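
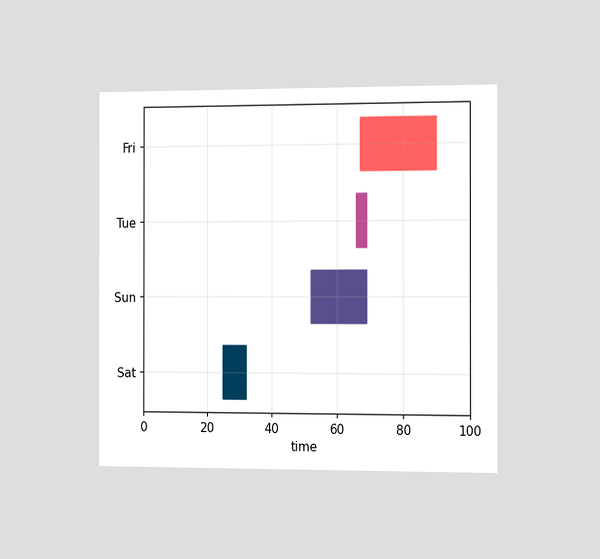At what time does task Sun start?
52

The chart is viewed slightly from the right. The Sun bar begins at t=52.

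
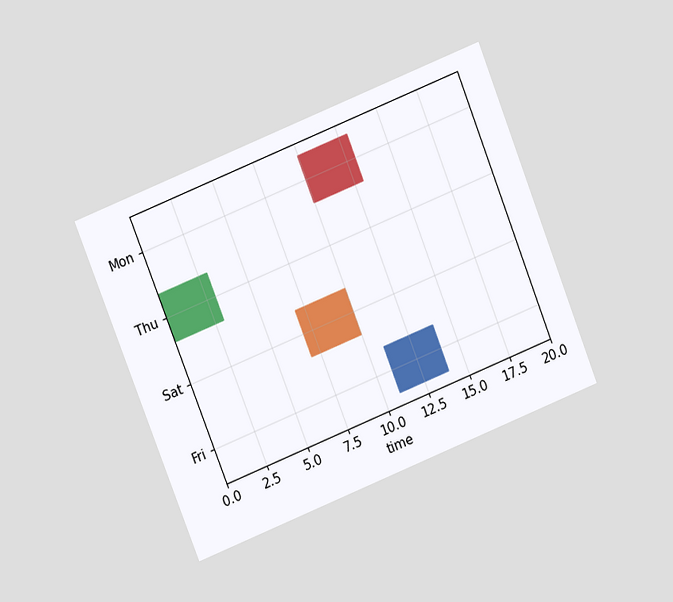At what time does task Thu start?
The chart is tilted about 22° counter-clockwise and viewed at a slight angle. The Thu bar begins at t=0.

0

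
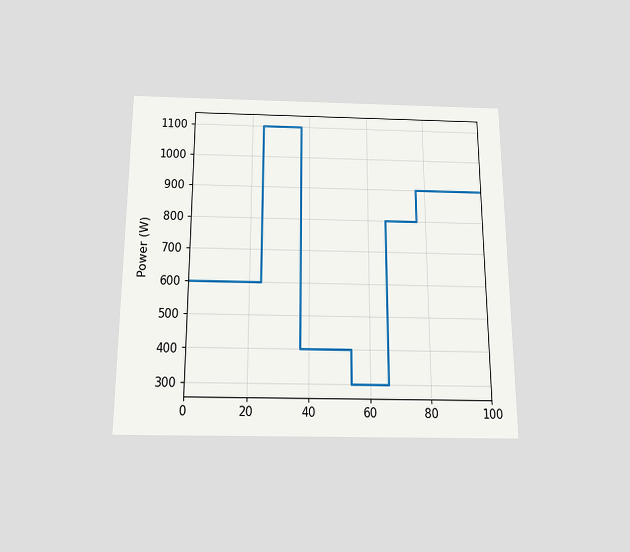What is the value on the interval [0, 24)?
The chart is viewed slightly from below. On [0, 24) the step sits at 600W.

600W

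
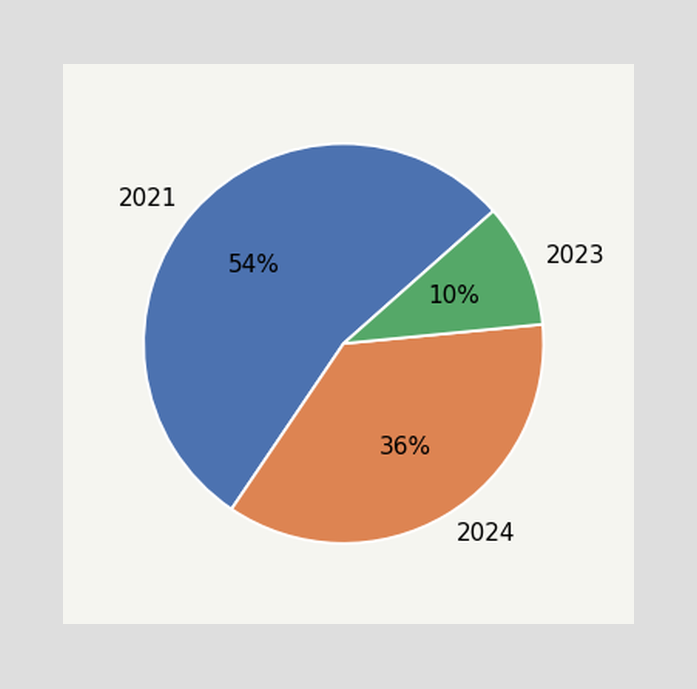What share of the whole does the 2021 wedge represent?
The 2021 slice takes up 54% of the pie.

54%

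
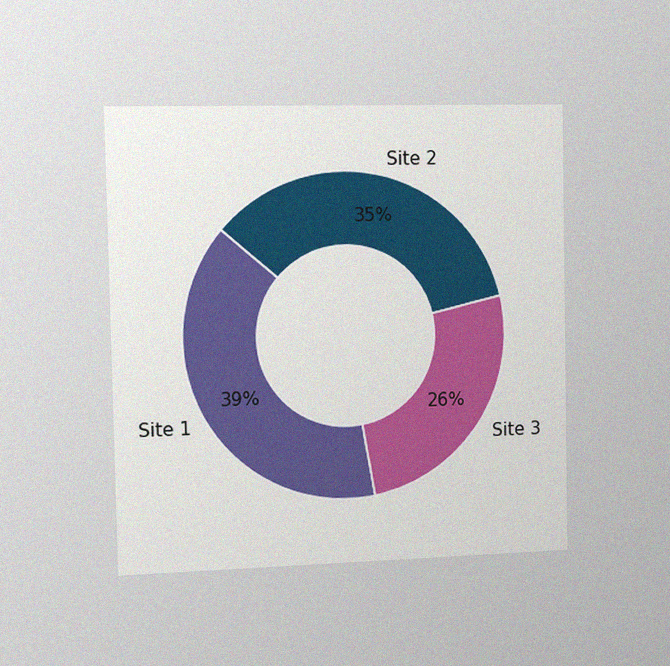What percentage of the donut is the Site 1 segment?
The chart is viewed slightly from the left, with some photo noise. The Site 1 segment takes up 39% of the ring.

39%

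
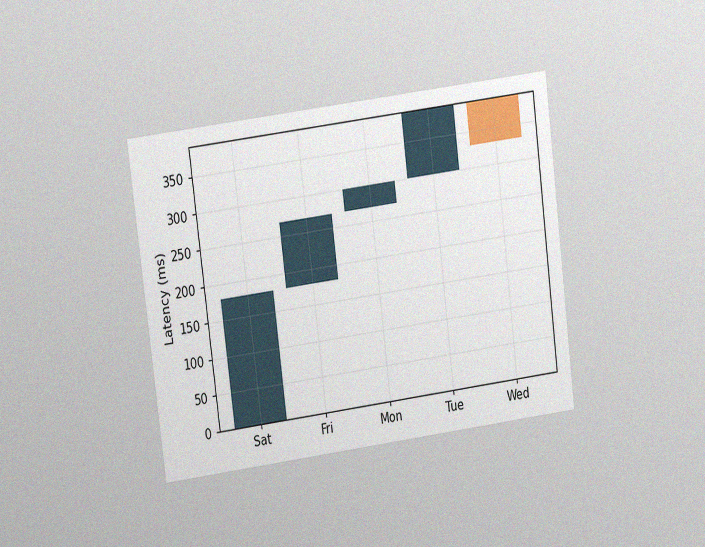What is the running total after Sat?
180ms

The chart is tilted about 7° counter-clockwise and viewed at a slight angle, with some photo noise. After Sat the running total reaches 180ms.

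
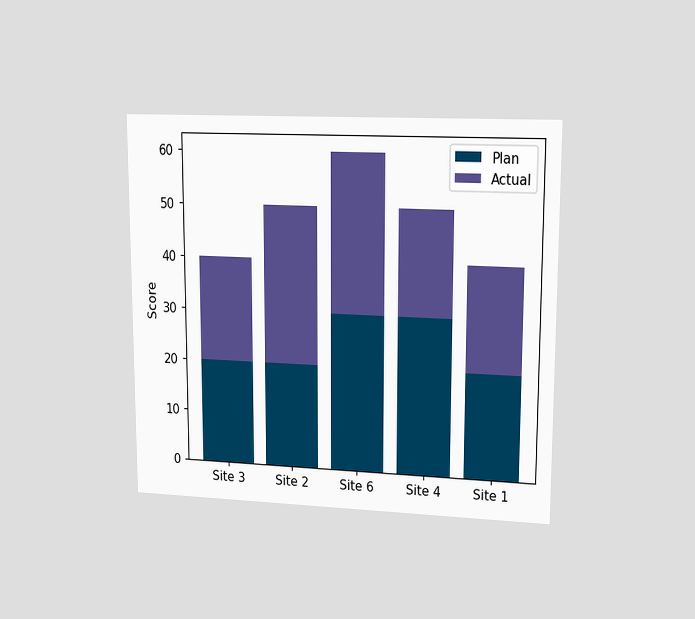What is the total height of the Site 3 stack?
40

The chart is viewed at a slight angle. The Site 3 stack's top reaches 40 on the y-axis.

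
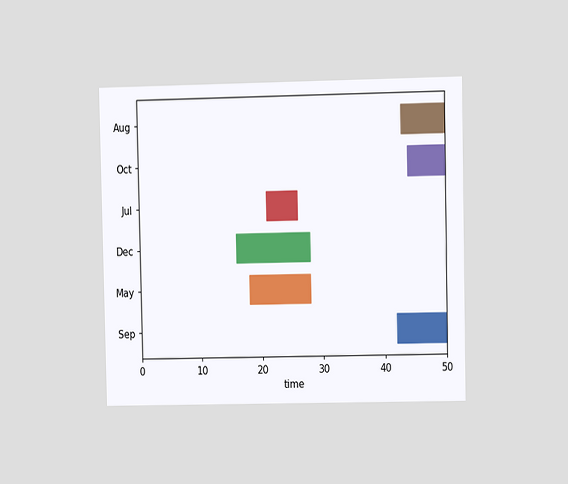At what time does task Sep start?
42

The chart is viewed at a slight angle. The Sep bar begins at t=42.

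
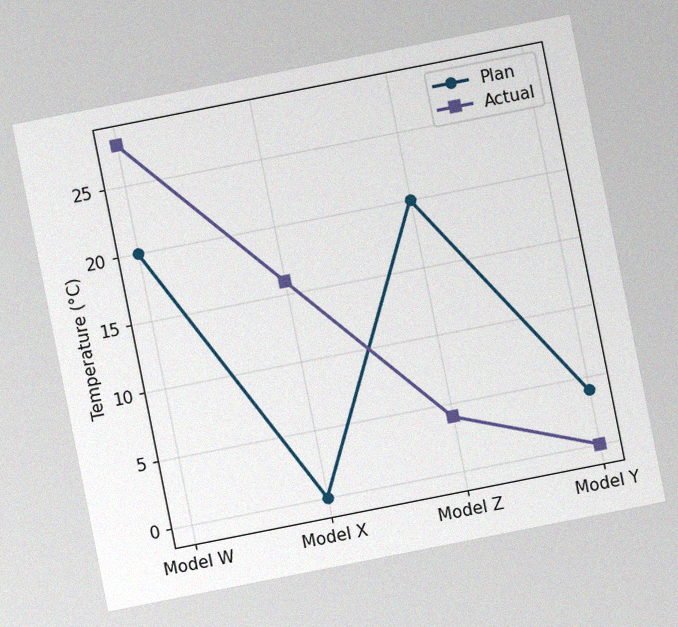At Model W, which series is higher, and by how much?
Actual, by 8°C

The chart is tilted about 11° counter-clockwise, with some photo noise. At Model W, Actual sits above the other line by 8°C.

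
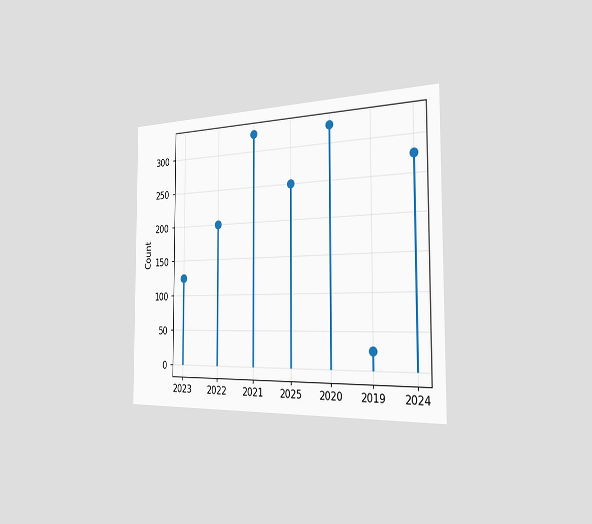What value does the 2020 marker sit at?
The chart is viewed slightly from the right. The 2020 marker sits at 325.

325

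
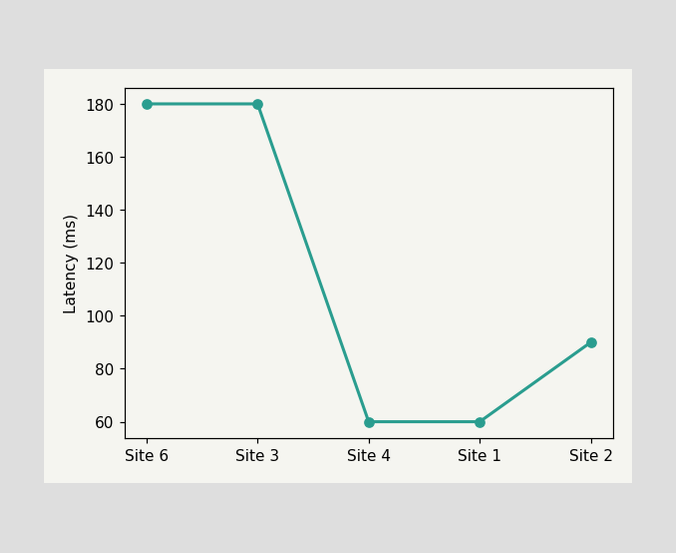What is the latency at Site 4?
At Site 4, the line is at 60ms.

60ms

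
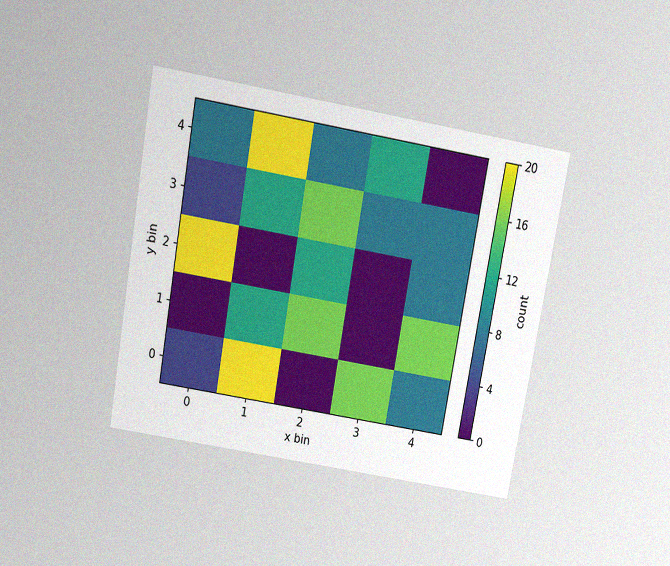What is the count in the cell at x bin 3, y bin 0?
The chart is tilted about 10° clockwise and viewed slightly from above, with some photo noise. Matching the cell (3, 0) against the colorbar gives 16.

16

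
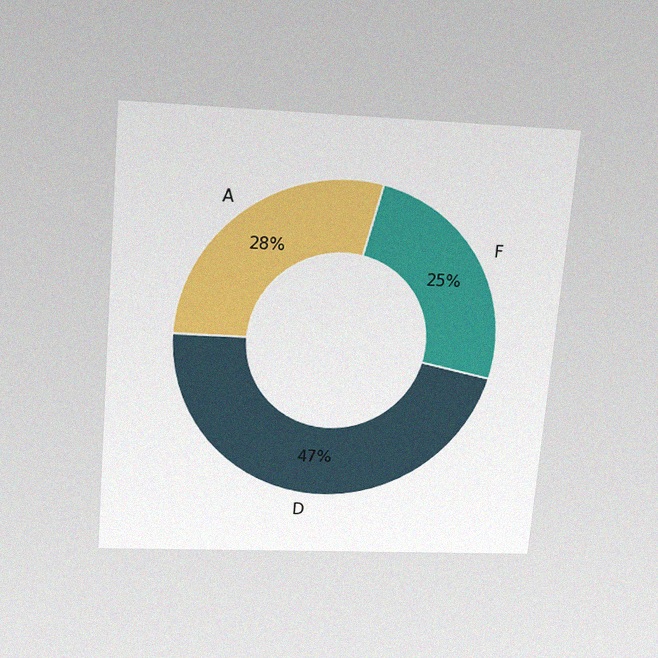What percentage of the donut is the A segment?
28%

The chart is tilted about 5° clockwise and viewed slightly from above, with some photo noise. The A segment takes up 28% of the ring.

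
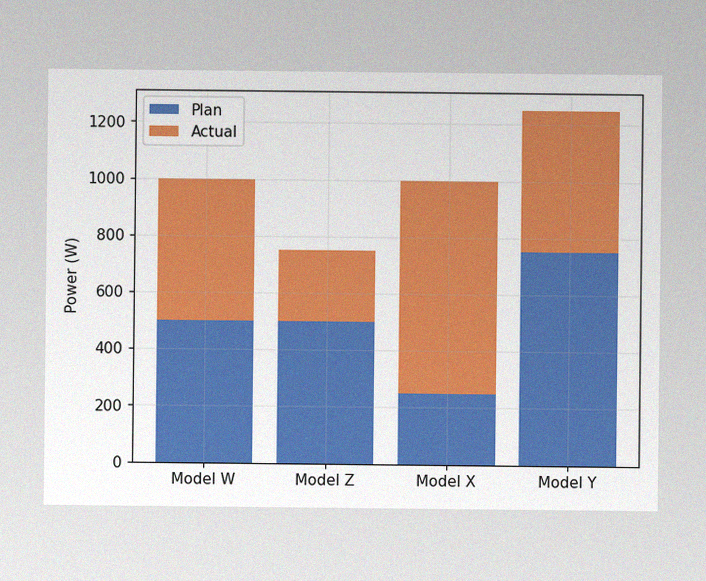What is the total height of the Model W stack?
The image has some photo noise and uneven lighting. The Model W stack's top reaches 1000W on the y-axis.

1000W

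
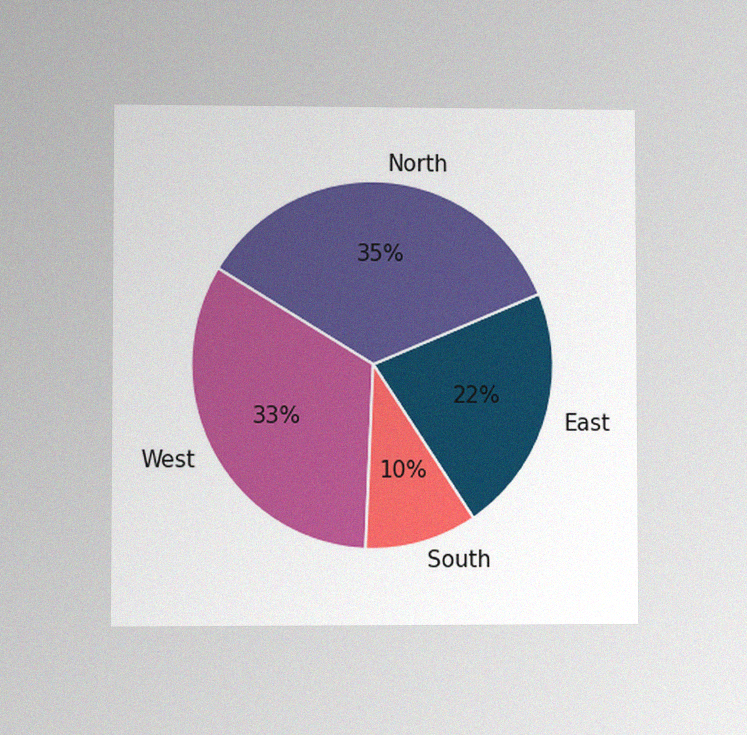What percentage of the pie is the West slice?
33%

The chart is viewed at a slight angle, with some photo noise. The West slice takes up 33% of the pie.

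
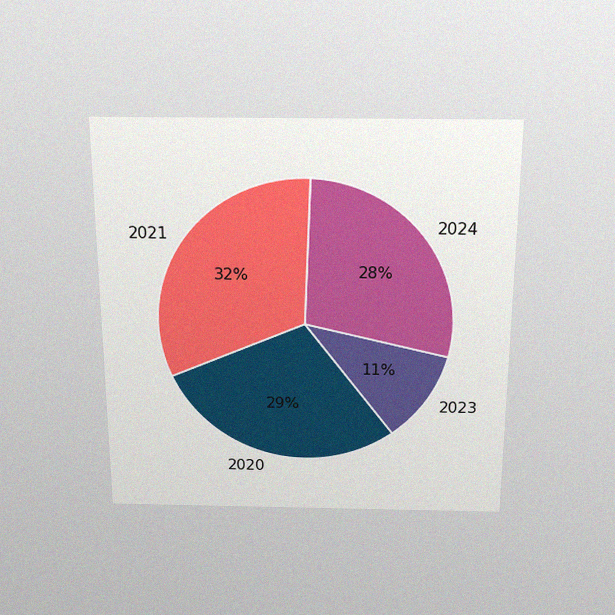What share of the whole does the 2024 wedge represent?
The chart is viewed slightly from above, with some photo noise. The 2024 slice takes up 28% of the pie.

28%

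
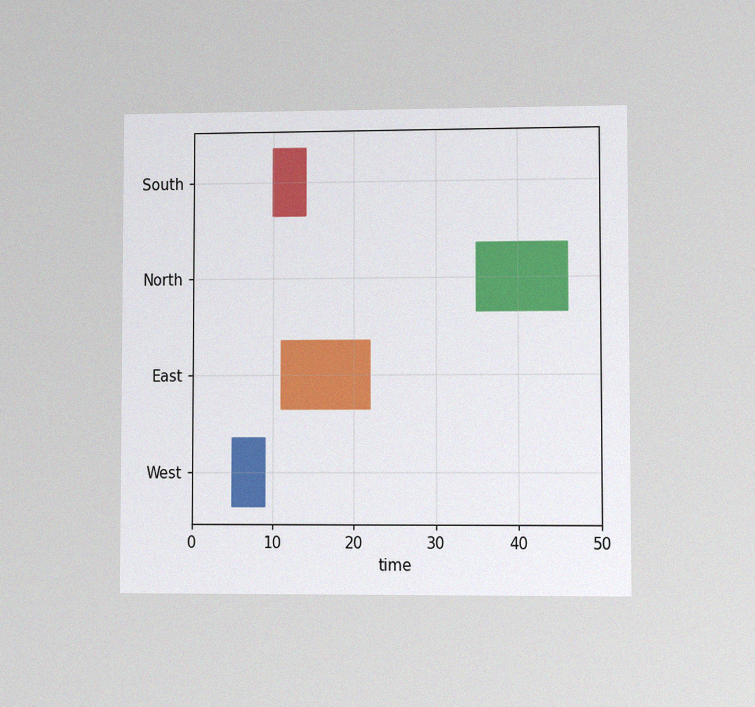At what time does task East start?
11

The chart is viewed at a slight angle, with some photo noise. The East bar begins at t=11.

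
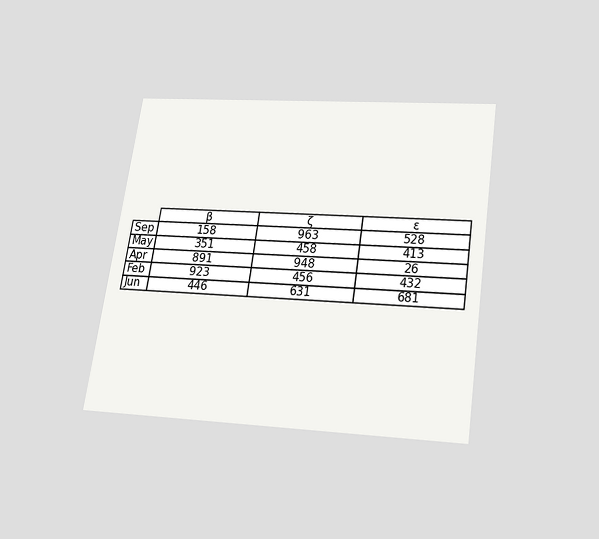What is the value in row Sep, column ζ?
963

The chart is tilted about 8° clockwise and viewed slightly from below. The (Sep, ζ) cell reads 963.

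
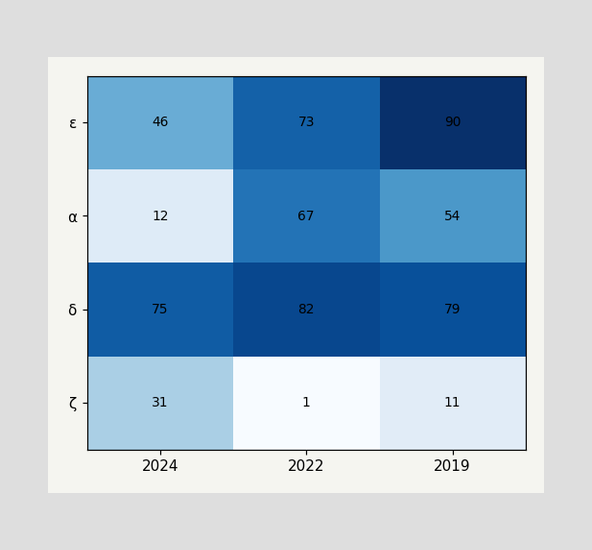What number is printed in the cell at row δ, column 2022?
82

The (δ, 2022) cell reads 82.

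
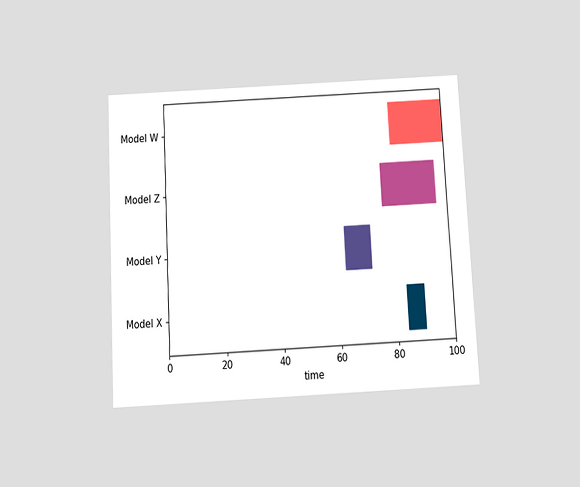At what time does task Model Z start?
The chart is tilted about 3° counter-clockwise and viewed slightly from below. The Model Z bar begins at t=77.

77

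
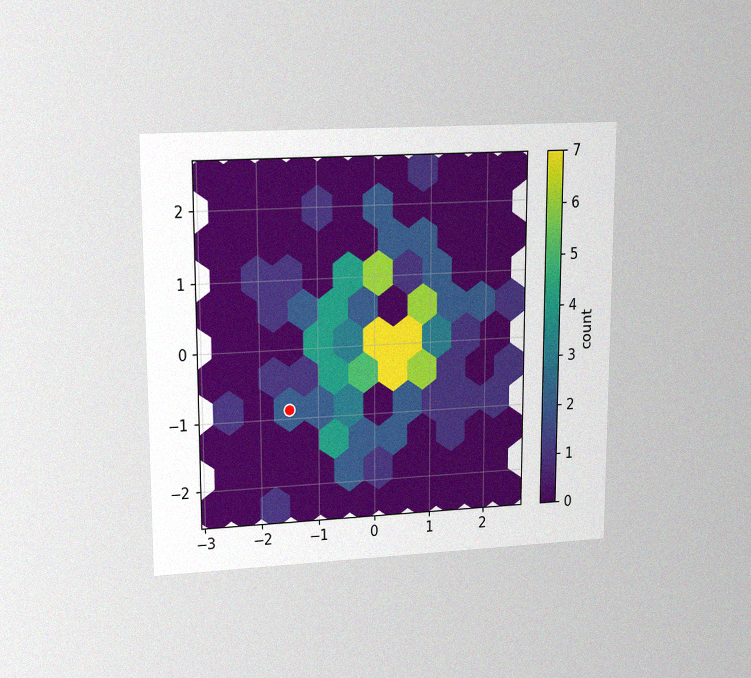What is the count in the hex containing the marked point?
2

The chart is viewed at a slight angle, with some photo noise. The marked hex reads 2 on the colorbar.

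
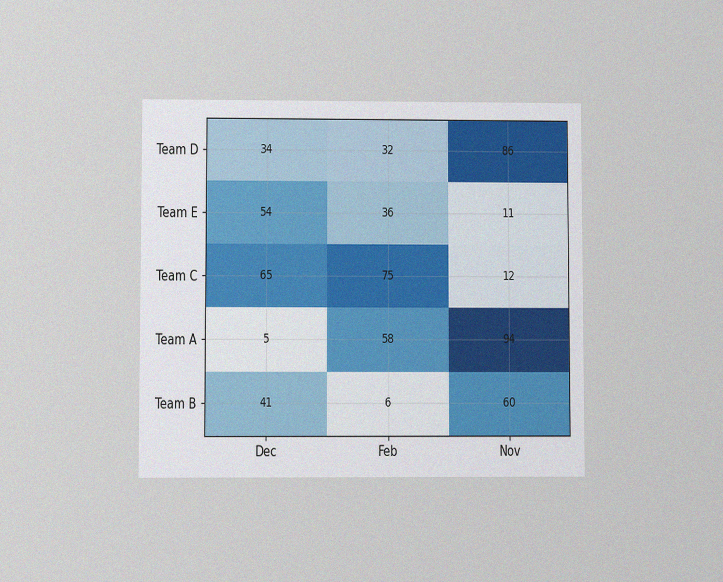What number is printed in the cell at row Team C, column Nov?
The chart is viewed at a slight angle, with some photo noise. The (Team C, Nov) cell reads 12.

12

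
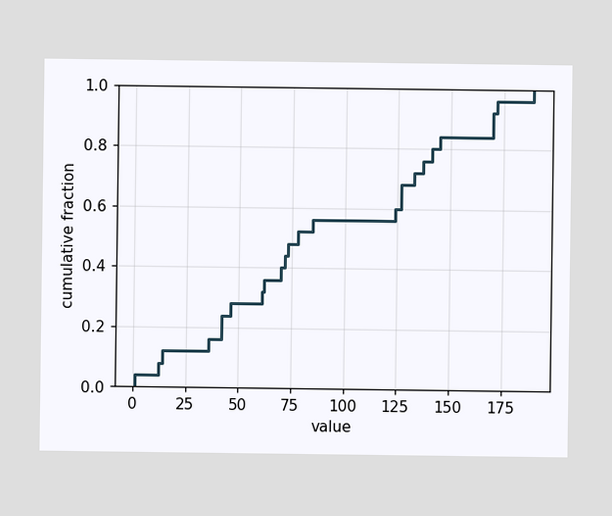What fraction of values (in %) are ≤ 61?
At x=61 the ECDF step is at 32%.

32%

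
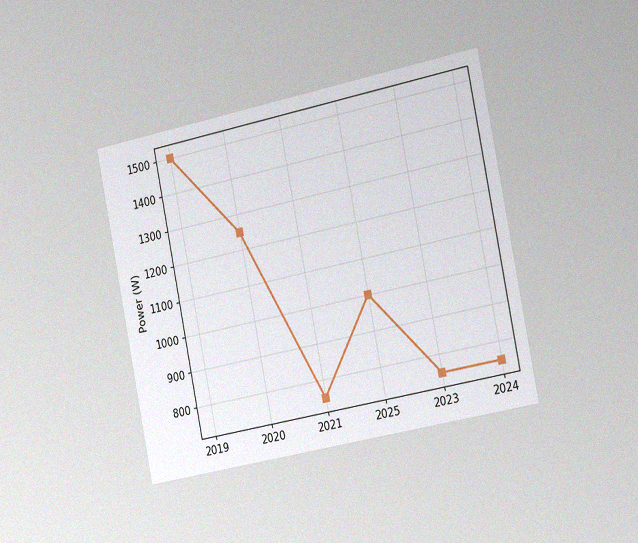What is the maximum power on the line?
The chart is tilted about 11° counter-clockwise and viewed slightly from the right, with some photo noise. The highest point is at 2019, and reading across to the y-axis gives 1500W.

1500W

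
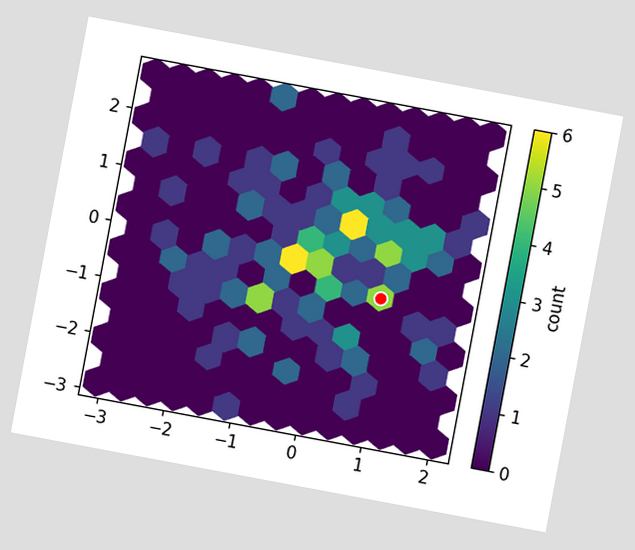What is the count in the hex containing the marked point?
The chart is tilted about 11° clockwise. The marked hex reads 5 on the colorbar.

5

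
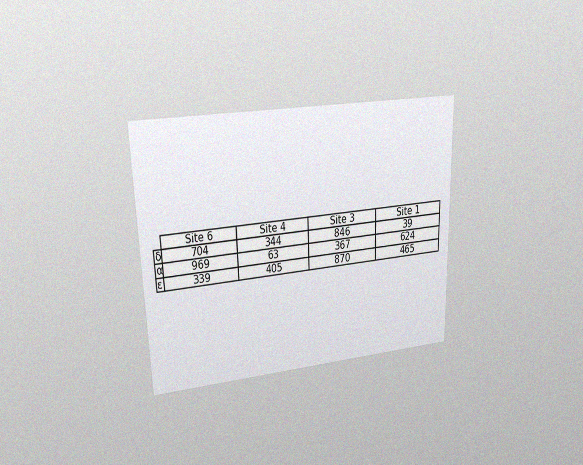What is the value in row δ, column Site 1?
39

The chart is viewed at a slight angle, with some photo noise. The (δ, Site 1) cell reads 39.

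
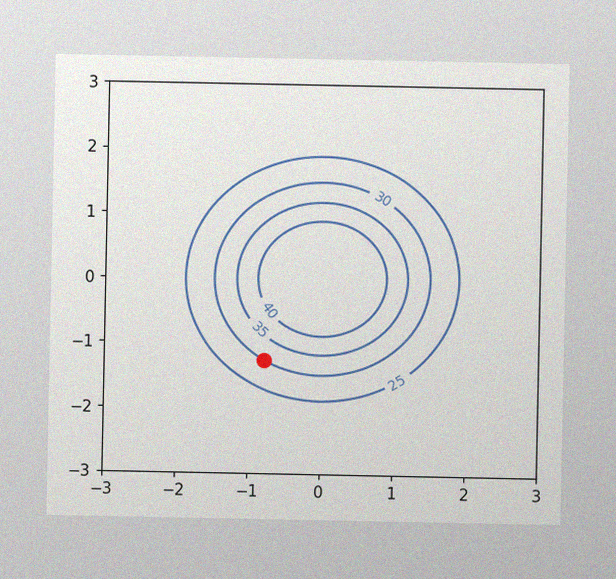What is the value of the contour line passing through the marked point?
The image has some photo noise and uneven lighting. The marked point sits on the contour labelled 30.

30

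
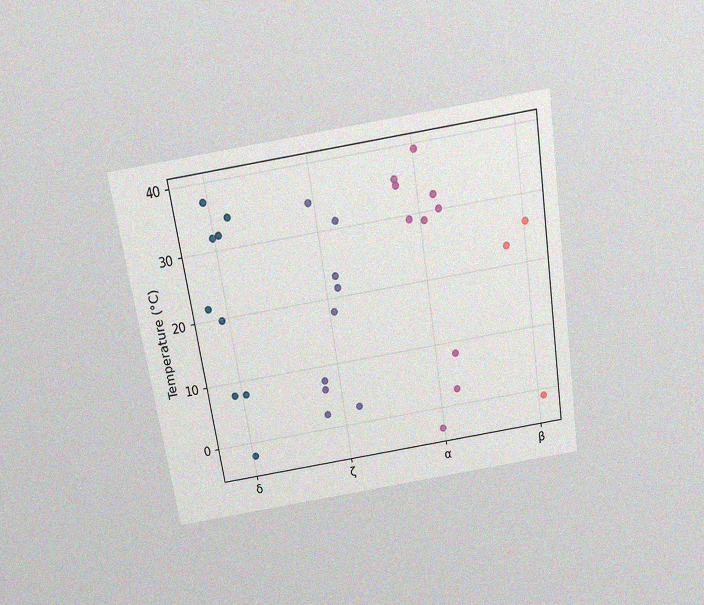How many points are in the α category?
10

The chart is tilted about 9° counter-clockwise and viewed slightly from above, with some photo noise. Counting the markers in the α column gives 10.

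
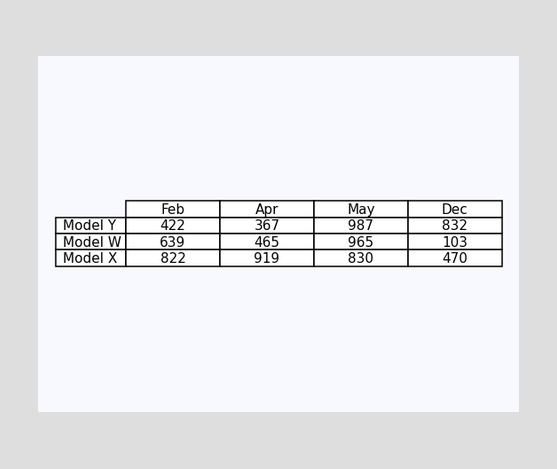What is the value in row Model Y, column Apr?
The (Model Y, Apr) cell reads 367.

367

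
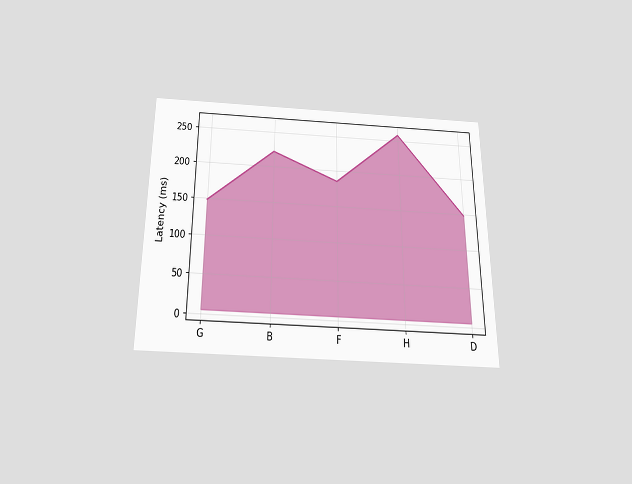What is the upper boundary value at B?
222ms

The chart is viewed slightly from below. At B the upper boundary is at 222ms.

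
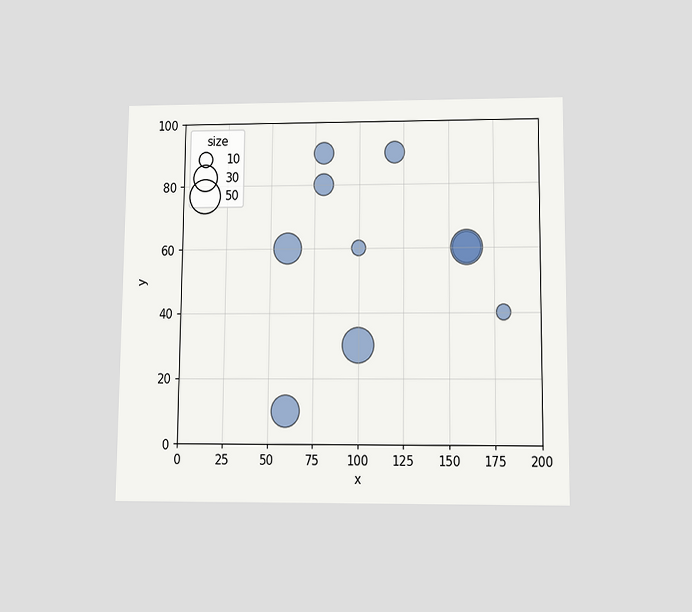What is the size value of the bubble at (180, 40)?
The chart is viewed slightly from below. Matching the bubble at (180, 40) against the size legend gives 10.

10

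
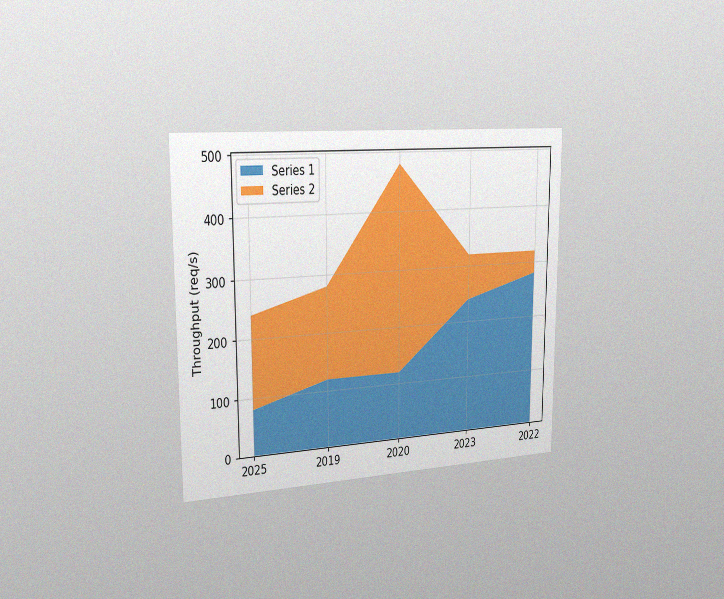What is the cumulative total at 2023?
320req/s

The chart is viewed slightly from the left, with some photo noise. The stacked total at 2023 reaches 320req/s.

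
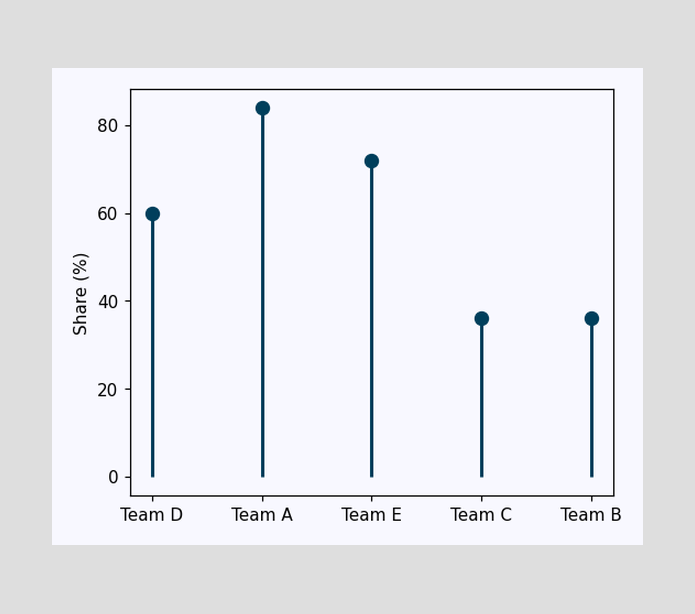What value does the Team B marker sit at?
The Team B marker sits at 36%.

36%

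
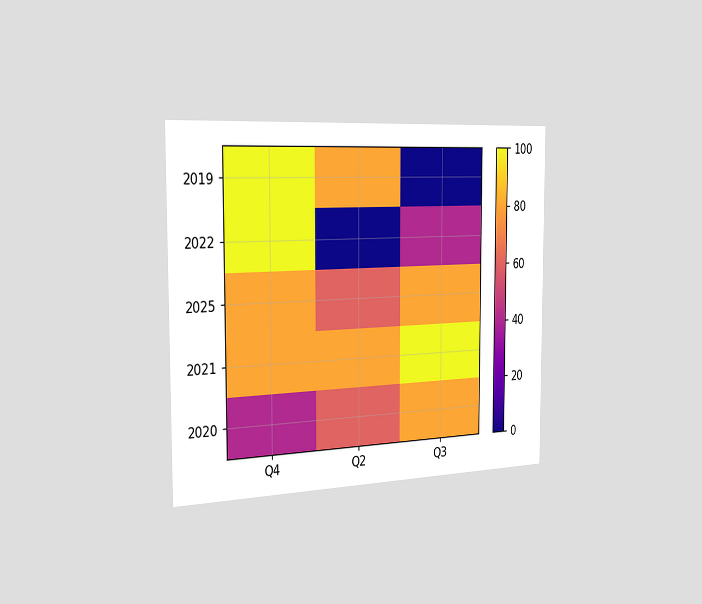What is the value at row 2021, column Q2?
The chart is viewed slightly from the left. Matching cell (2021, Q2) against the colorbar gives 80.

80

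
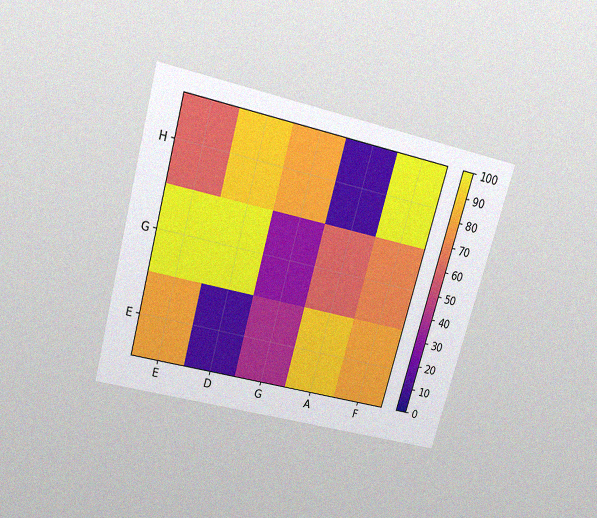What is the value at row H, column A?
10

The chart is tilted about 15° clockwise and viewed slightly from above, with some photo noise. Matching cell (H, A) against the colorbar gives 10.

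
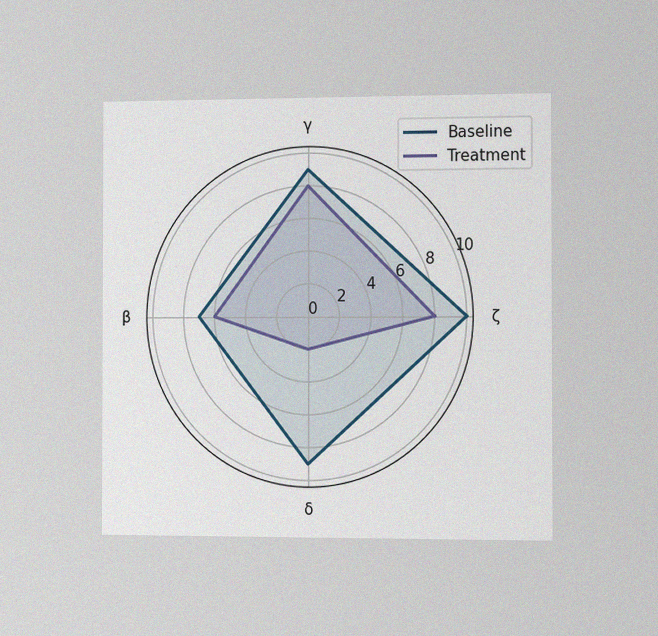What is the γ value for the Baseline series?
The chart is viewed slightly from the right, with some photo noise. On the γ axis, Baseline reaches 9.

9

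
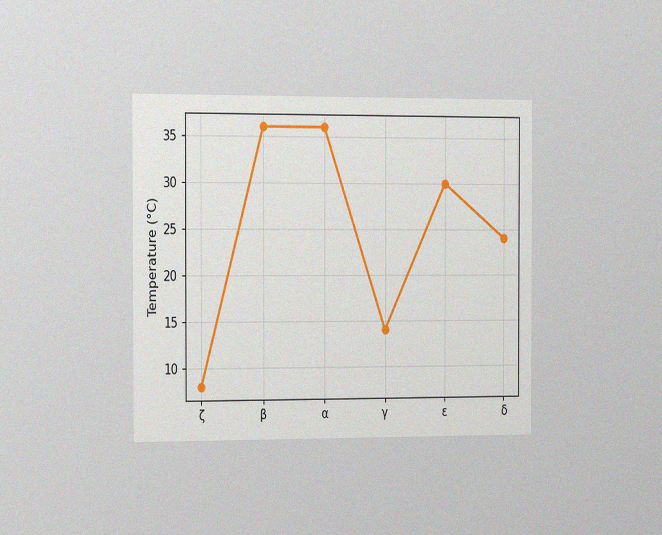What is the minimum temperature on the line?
8°C

The chart is viewed slightly from the left, with some photo noise. The lowest point is at ζ, and reading across to the y-axis gives 8°C.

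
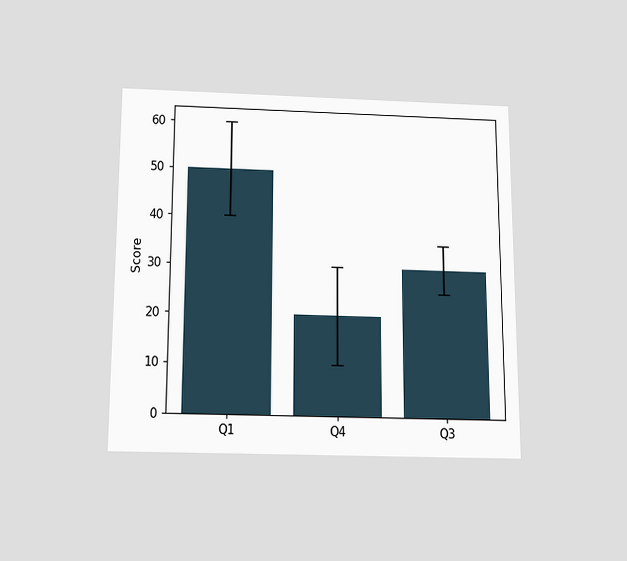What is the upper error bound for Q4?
The chart is viewed slightly from below. The Q4 bar's upper whisker reaches 30.

30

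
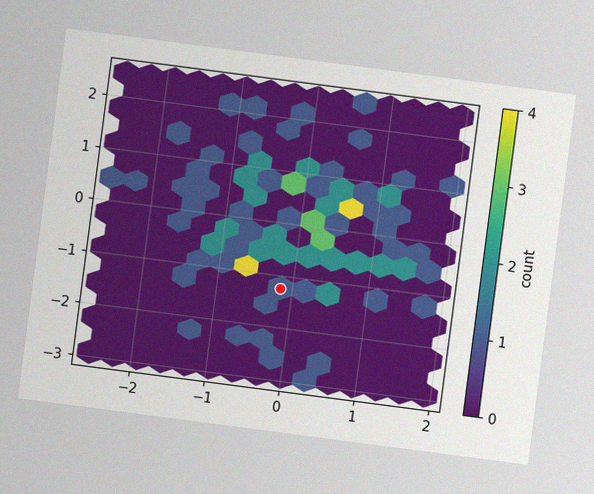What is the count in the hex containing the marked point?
The chart is tilted about 7° clockwise, with some photo noise. The marked hex reads 1 on the colorbar.

1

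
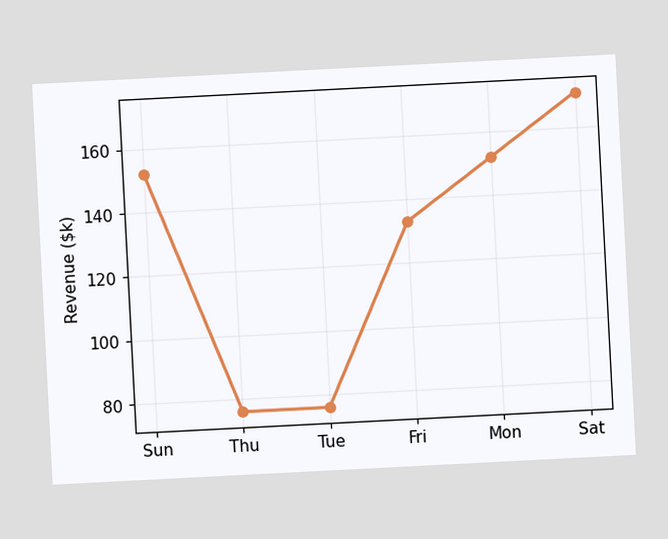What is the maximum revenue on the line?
The chart is tilted about 3° counter-clockwise. The highest point is at Sat, and reading across to the y-axis gives $171k.

$171k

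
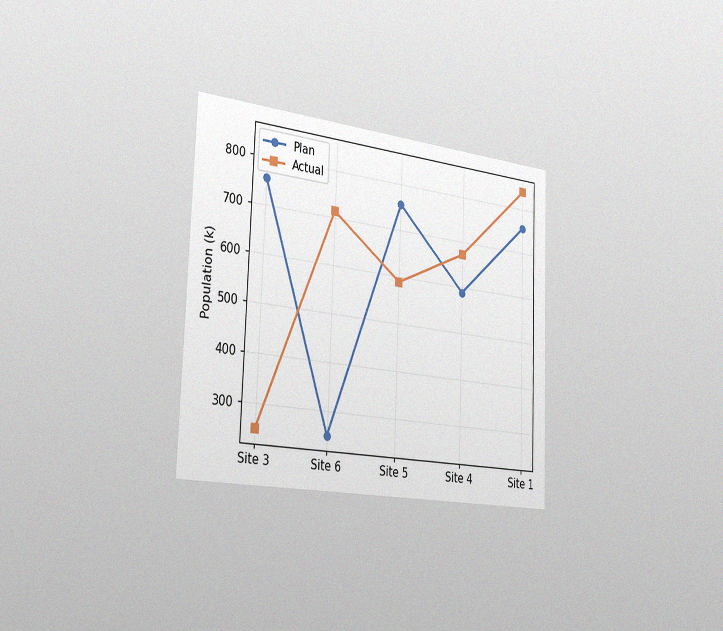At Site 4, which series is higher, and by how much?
The chart is tilted about 2° clockwise and viewed slightly from the left, with some photo noise. At Site 4, Actual sits above the other line by 84k.

Actual, by 84k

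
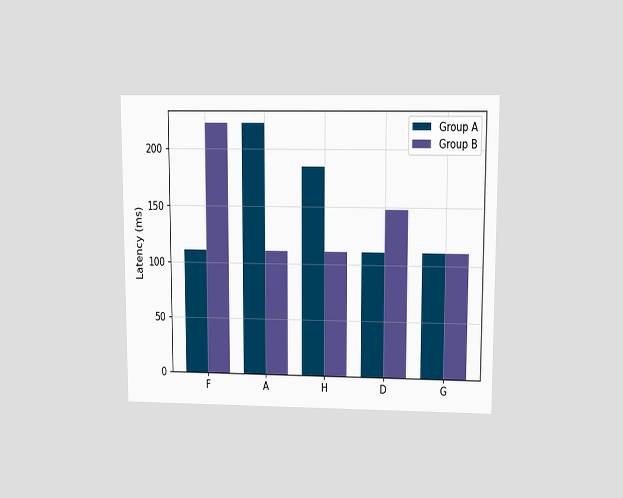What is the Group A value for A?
The chart is viewed at a slight angle. The Group A bar at A reaches 222ms on the y-axis.

222ms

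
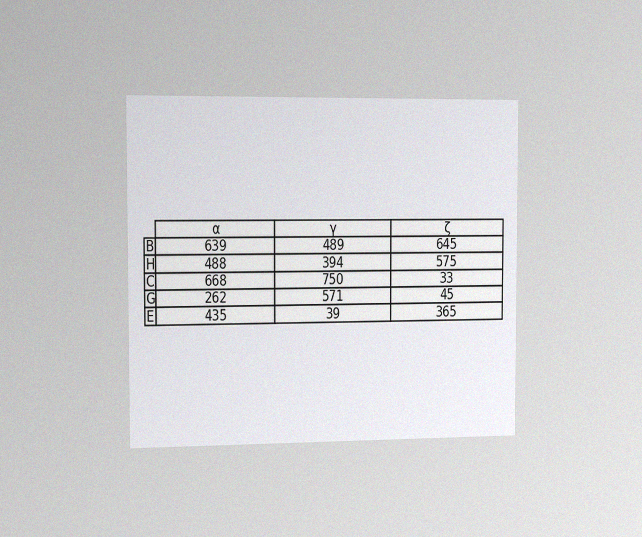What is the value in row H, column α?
The chart is viewed slightly from the left, with some photo noise. The (H, α) cell reads 488.

488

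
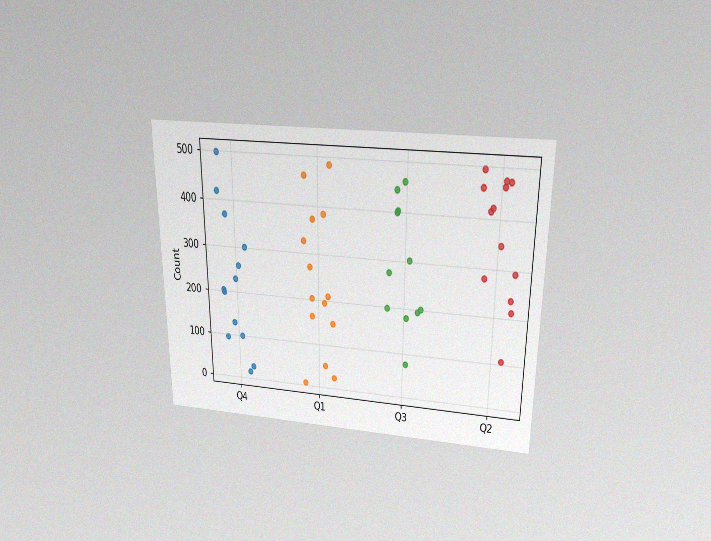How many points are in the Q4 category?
13

The chart is viewed slightly from above, with some photo noise. Counting the markers in the Q4 column gives 13.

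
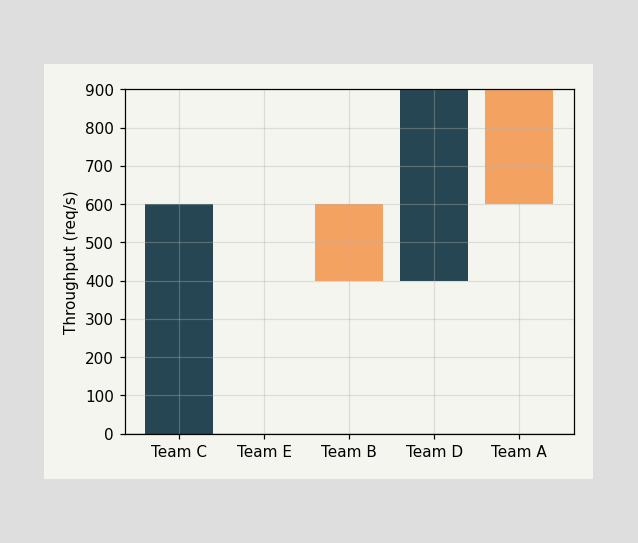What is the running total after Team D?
900req/s

After Team D the running total reaches 900req/s.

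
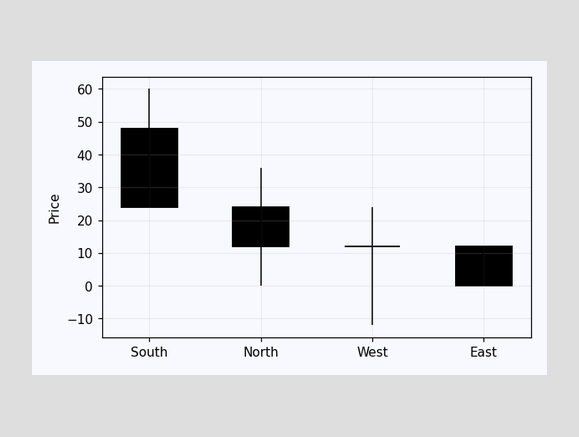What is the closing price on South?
24

The South candle closes at 24.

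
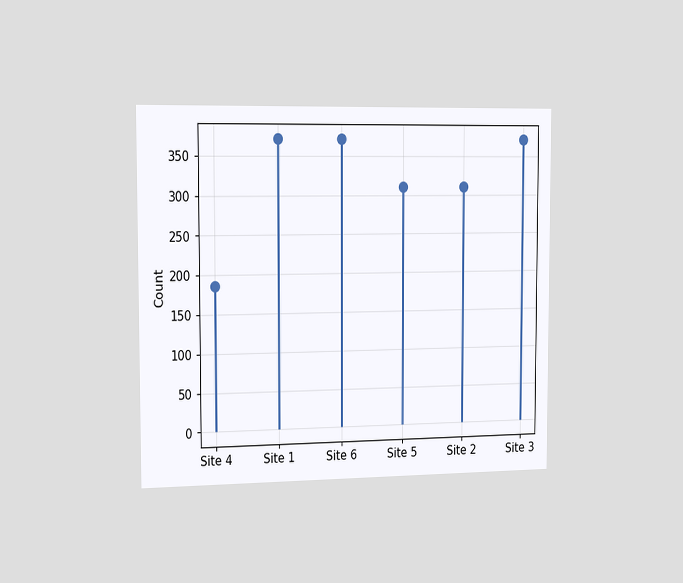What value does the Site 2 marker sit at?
310

The chart is viewed slightly from the left. The Site 2 marker sits at 310.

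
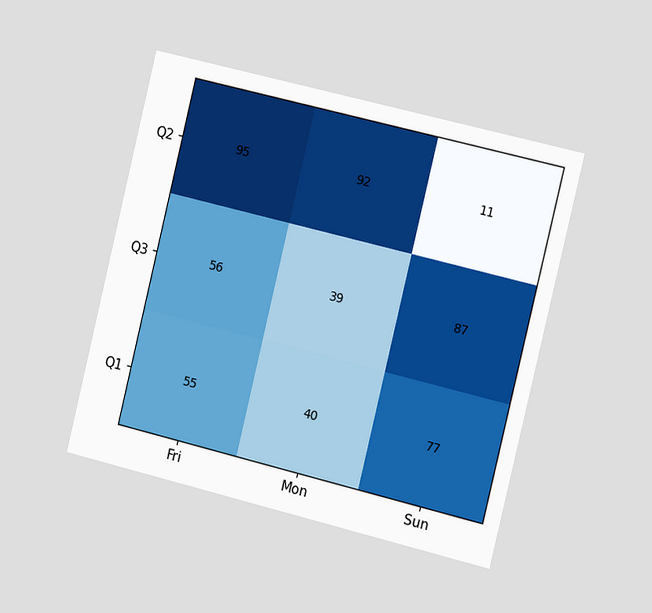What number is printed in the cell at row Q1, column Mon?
40

The chart is tilted about 14° clockwise and viewed slightly from the right. The (Q1, Mon) cell reads 40.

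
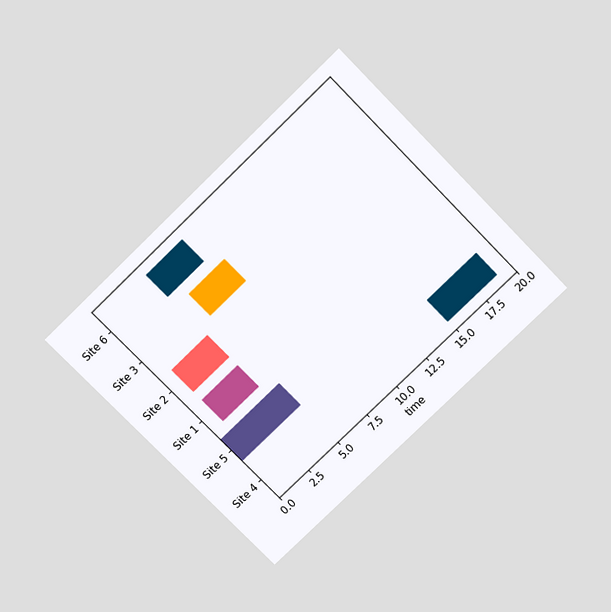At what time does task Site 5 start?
0

The chart is tilted about 44° counter-clockwise and viewed slightly from above. The Site 5 bar begins at t=0.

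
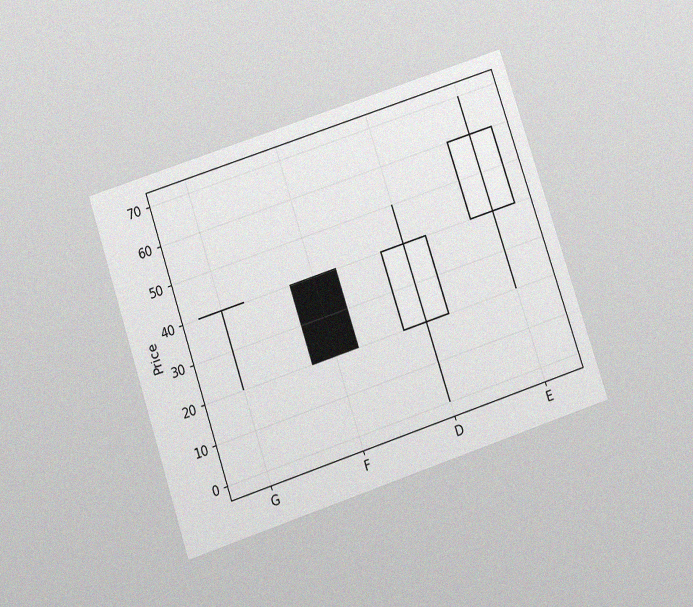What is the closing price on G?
The chart is tilted about 18° counter-clockwise and viewed slightly from below, with some photo noise. The G candle closes at 40.

40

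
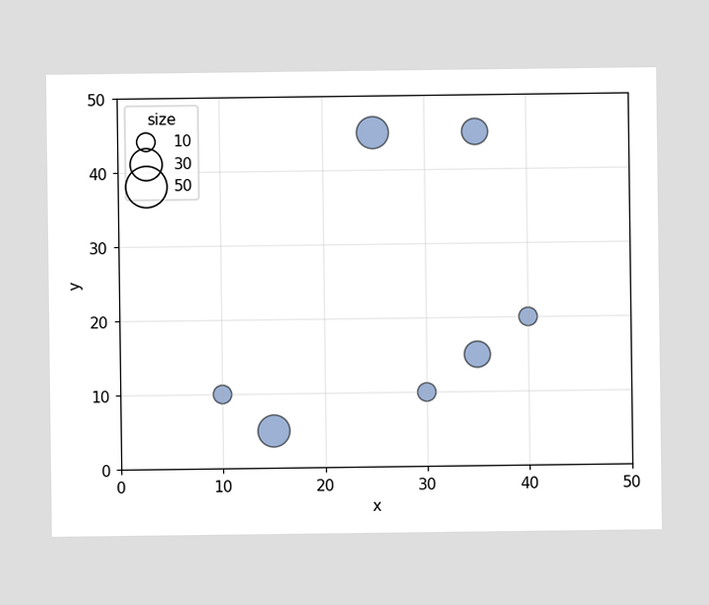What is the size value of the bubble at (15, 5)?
Matching the bubble at (15, 5) against the size legend gives 30.

30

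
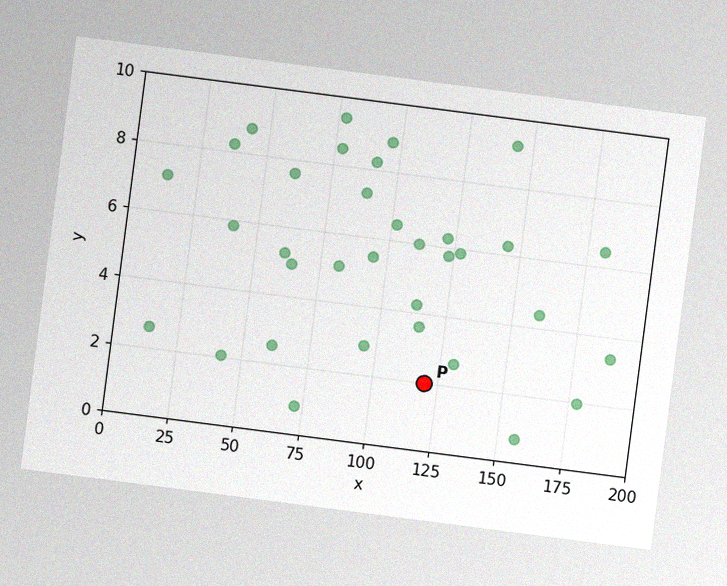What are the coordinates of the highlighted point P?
(120, 2)

The chart is tilted about 7° clockwise, with some photo noise. Following the gridlines from P to each axis, P sits at (120, 2).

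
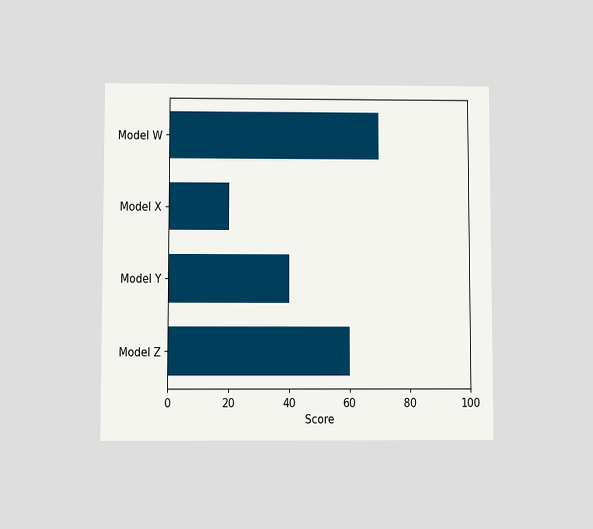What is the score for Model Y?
The chart is viewed slightly from below. Reading along the chart's x-axis, the Model Y bar reaches 40.

40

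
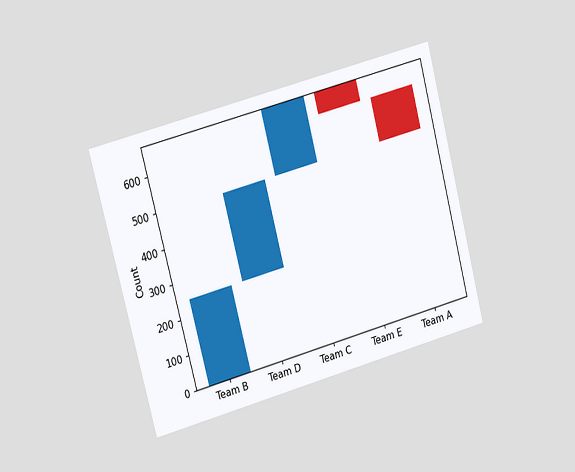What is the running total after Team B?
The chart is tilted about 15° counter-clockwise and viewed slightly from the left. After Team B the running total reaches 248.

248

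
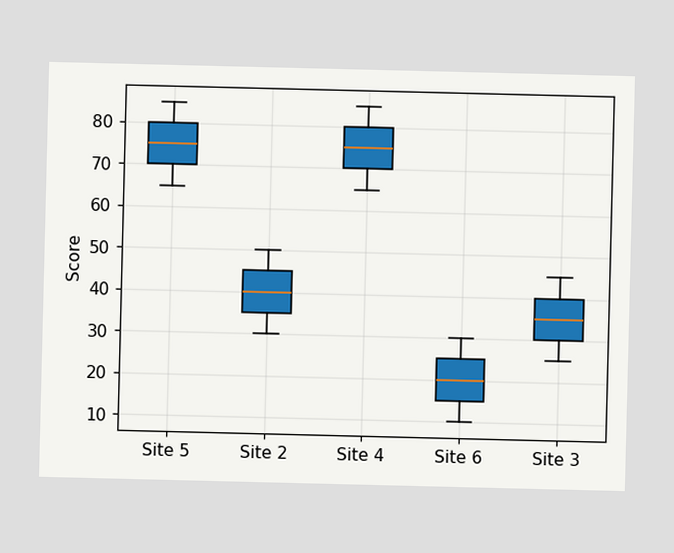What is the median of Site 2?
The median line in the Site 2 box sits at 40.

40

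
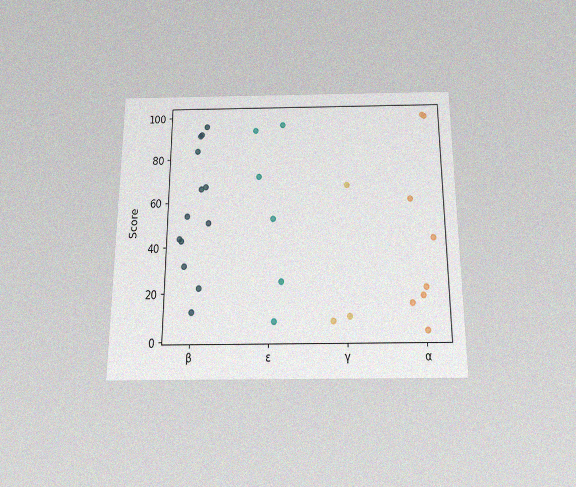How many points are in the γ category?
The chart is viewed slightly from below, with some photo noise. Counting the markers in the γ column gives 3.

3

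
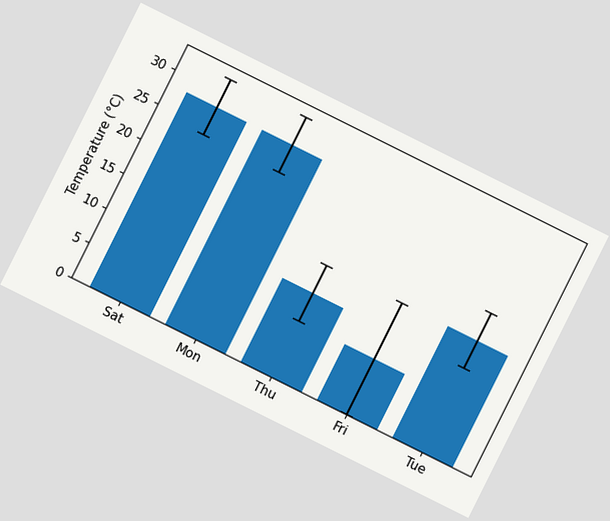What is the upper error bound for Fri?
16°C

The chart is tilted about 26° clockwise. The Fri bar's upper whisker reaches 16°C.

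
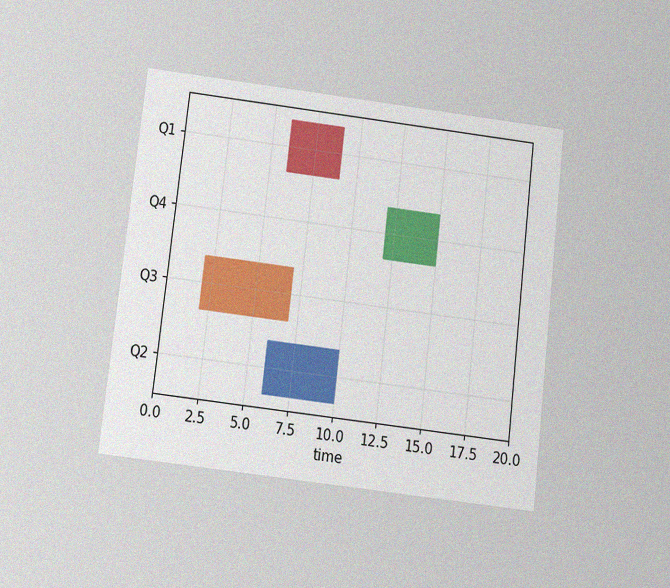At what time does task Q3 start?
2

The chart is tilted about 7° clockwise and viewed slightly from below, with some photo noise. The Q3 bar begins at t=2.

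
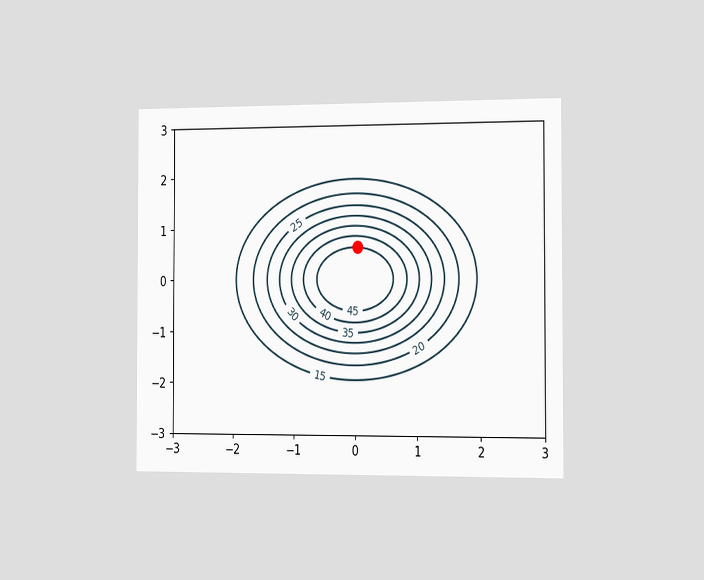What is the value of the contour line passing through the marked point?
The chart is viewed slightly from the right. The marked point sits on the contour labelled 45.

45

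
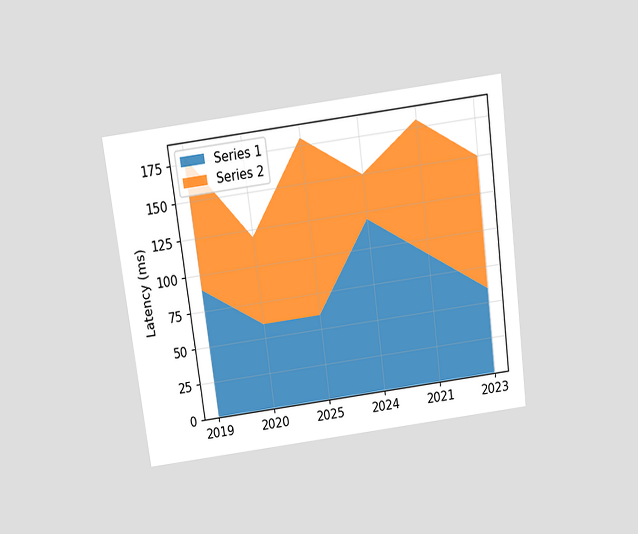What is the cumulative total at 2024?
The chart is tilted about 7° counter-clockwise and viewed slightly from above. The stacked total at 2024 reaches 150ms.

150ms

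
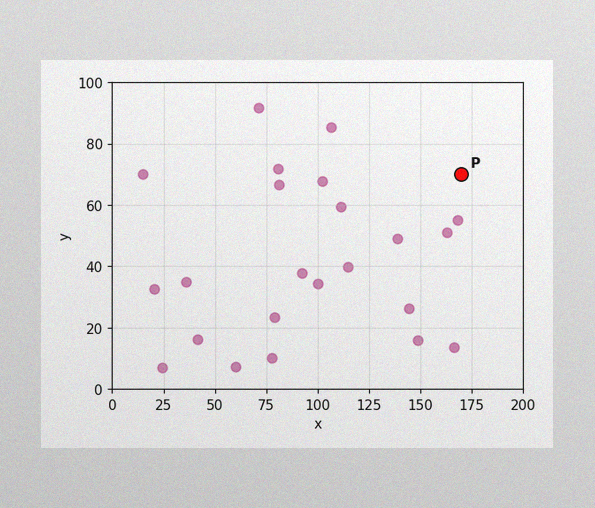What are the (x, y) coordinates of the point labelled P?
(170, 70)

The image has some photo noise and uneven lighting. Following the gridlines from P to each axis, P sits at (170, 70).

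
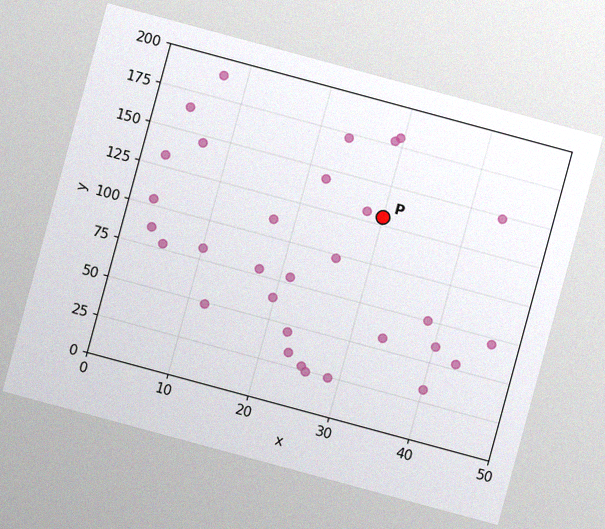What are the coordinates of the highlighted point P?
(30, 130)

The chart is tilted about 15° clockwise, with some photo noise. Following the gridlines from P to each axis, P sits at (30, 130).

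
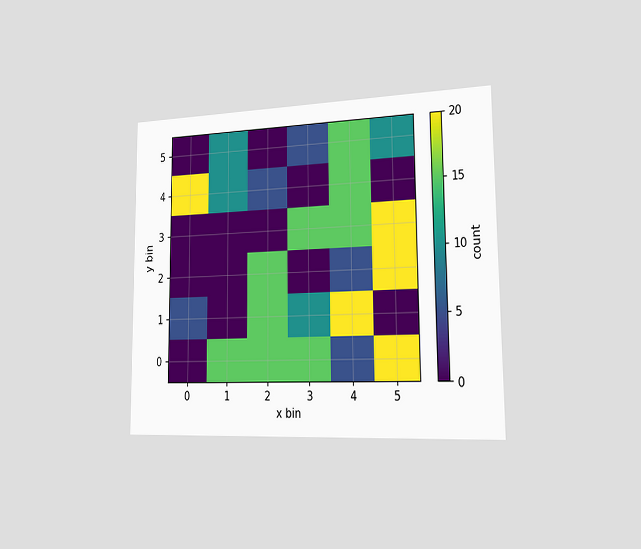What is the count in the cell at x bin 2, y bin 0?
15

The chart is viewed slightly from the right. Matching the cell (2, 0) against the colorbar gives 15.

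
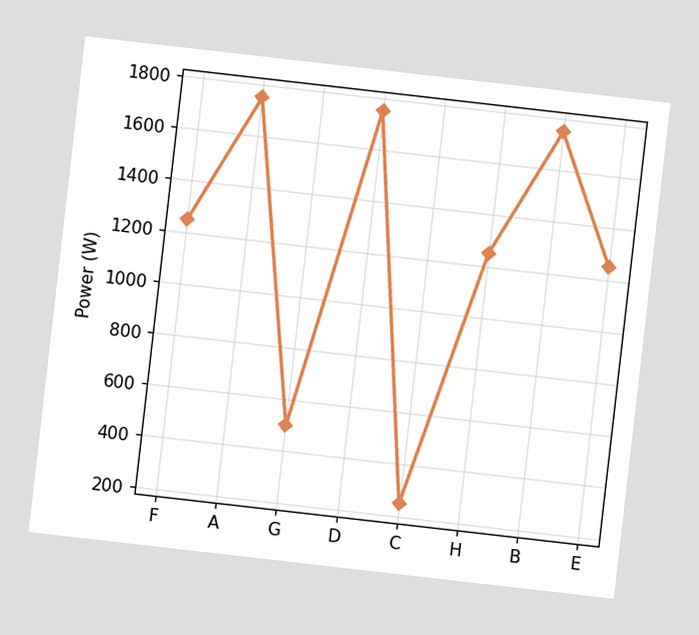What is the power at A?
The chart is tilted about 7° clockwise. At A, the line is at 1750W.

1750W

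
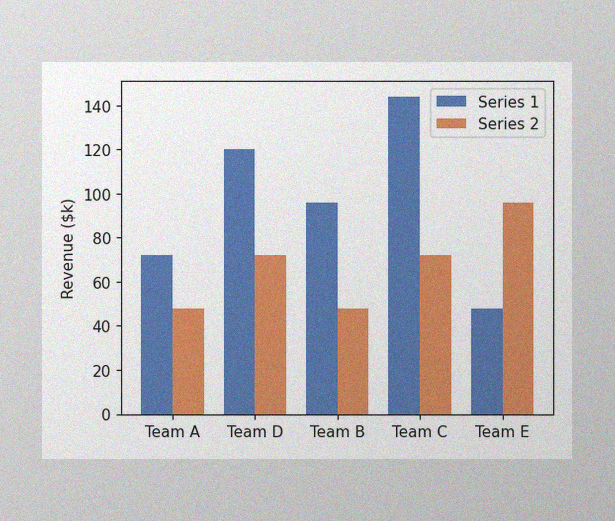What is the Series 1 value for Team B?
The image has some photo noise and uneven lighting. The Series 1 bar at Team B reaches $96k on the y-axis.

$96k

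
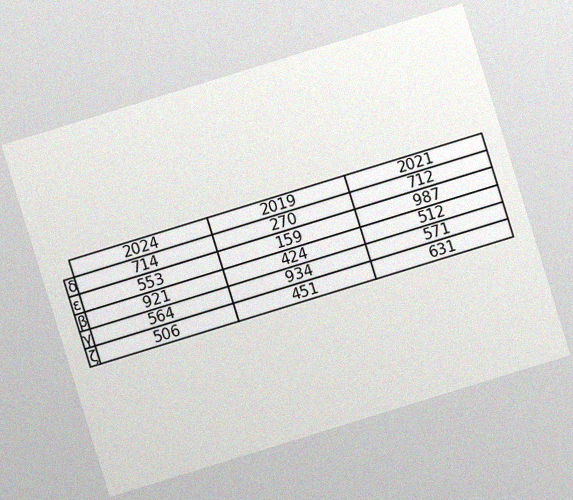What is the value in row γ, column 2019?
The chart is tilted about 17° counter-clockwise, with some photo noise. The (γ, 2019) cell reads 934.

934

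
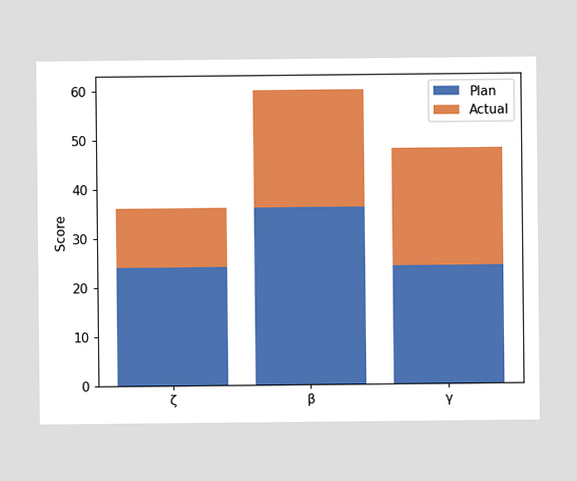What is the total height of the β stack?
60

The β stack's top reaches 60 on the y-axis.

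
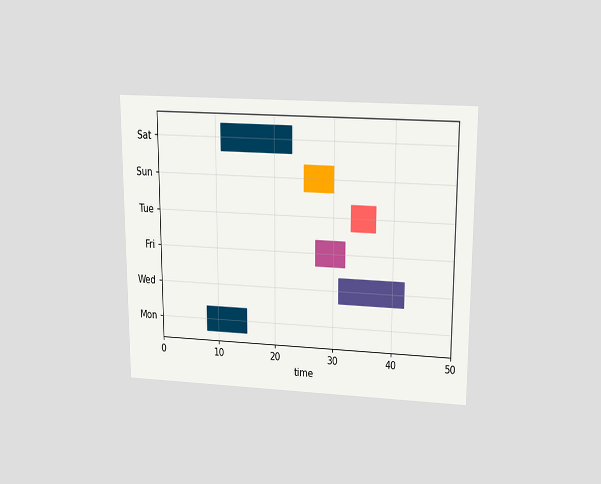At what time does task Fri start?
The chart is viewed slightly from above. The Fri bar begins at t=27.

27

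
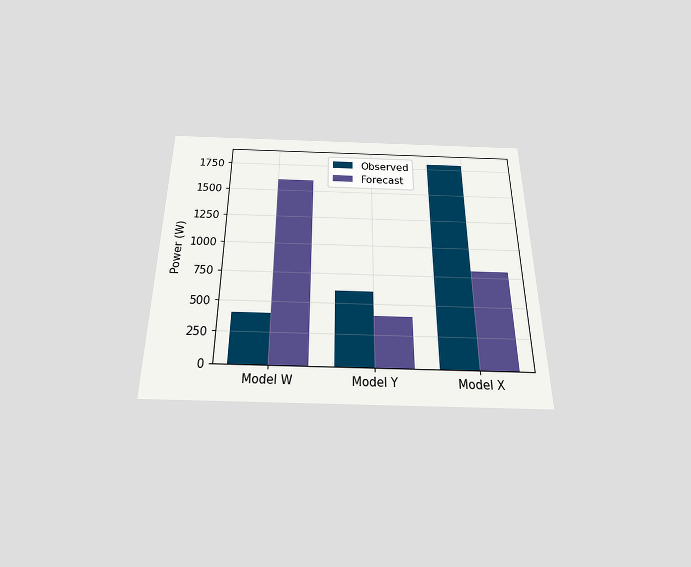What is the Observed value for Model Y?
The chart is viewed slightly from below. The Observed bar at Model Y reaches 600W on the y-axis.

600W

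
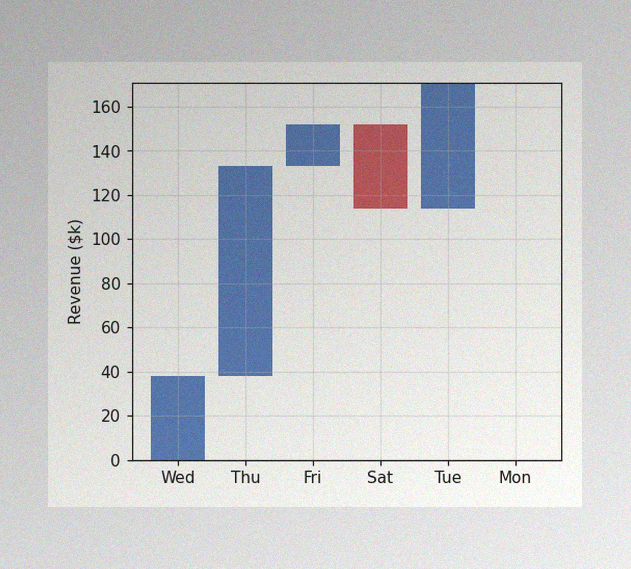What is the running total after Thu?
The image has some photo noise and uneven lighting. After Thu the running total reaches $133k.

$133k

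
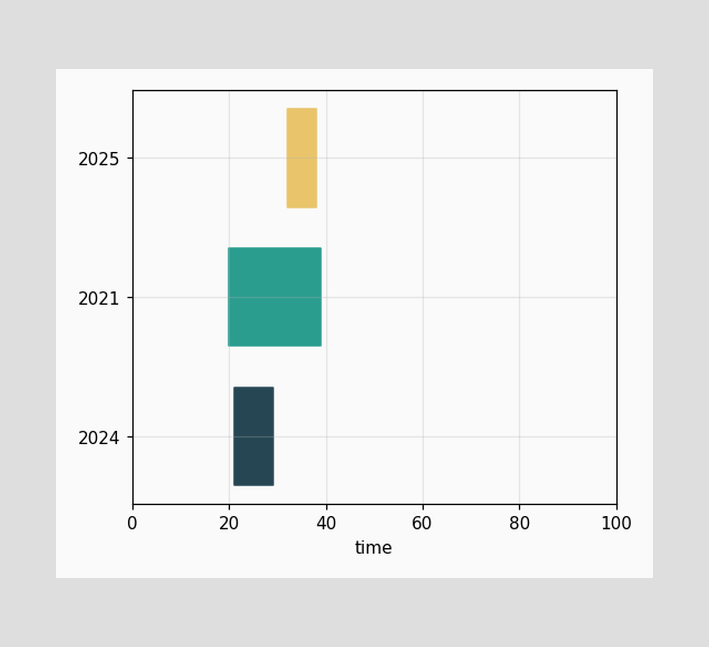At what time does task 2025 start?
32

The 2025 bar begins at t=32.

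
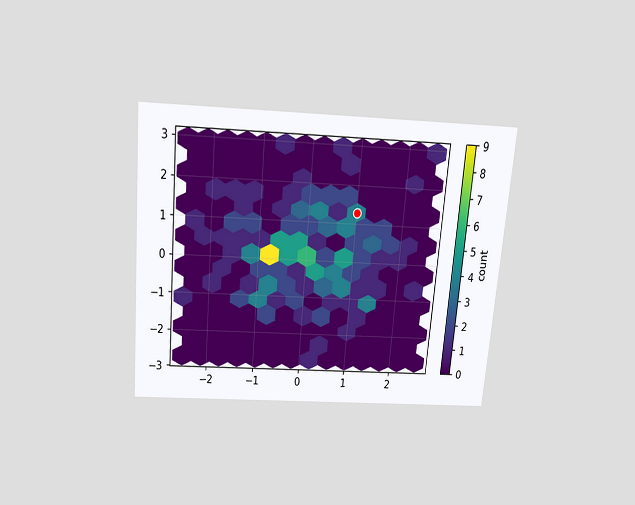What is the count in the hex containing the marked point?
The chart is tilted about 5° clockwise and viewed slightly from above. The marked hex reads 4 on the colorbar.

4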